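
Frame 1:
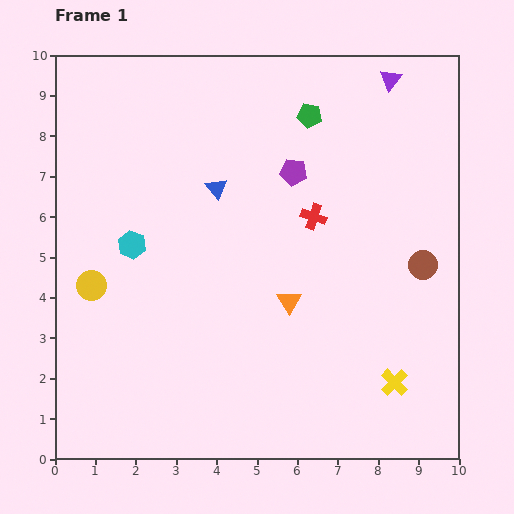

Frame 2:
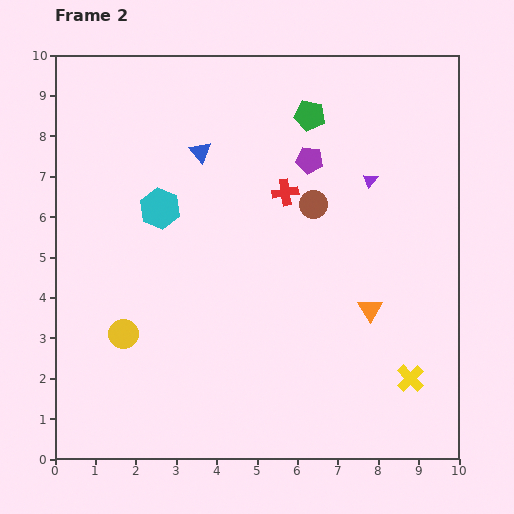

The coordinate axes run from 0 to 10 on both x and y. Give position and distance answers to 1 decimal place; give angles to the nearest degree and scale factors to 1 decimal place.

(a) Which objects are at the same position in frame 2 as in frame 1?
the green pentagon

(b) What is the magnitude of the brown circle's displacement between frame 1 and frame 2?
3.1

The brown circle moved from (9.1, 4.8) to (6.4, 6.3), a distance of √(2.7² + 1.5²) ≈ 3.1.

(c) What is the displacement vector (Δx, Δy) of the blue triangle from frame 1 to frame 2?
(-0.4, 0.9)

The blue triangle was at (4.0, 6.7) in frame 1 and (3.6, 7.6) in frame 2.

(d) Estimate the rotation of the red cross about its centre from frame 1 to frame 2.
27° counter-clockwise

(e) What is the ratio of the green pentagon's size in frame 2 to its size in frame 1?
1.3×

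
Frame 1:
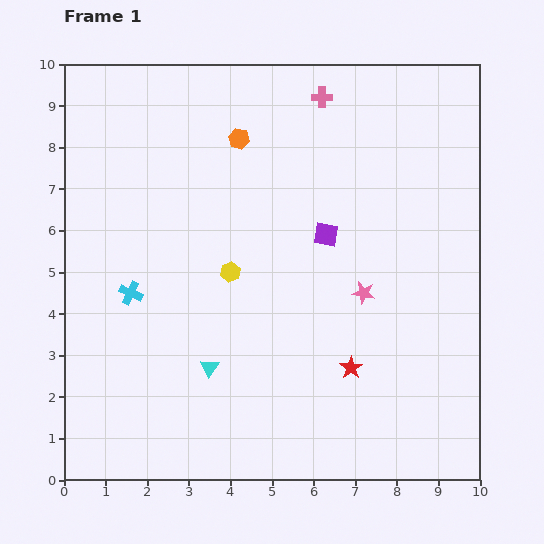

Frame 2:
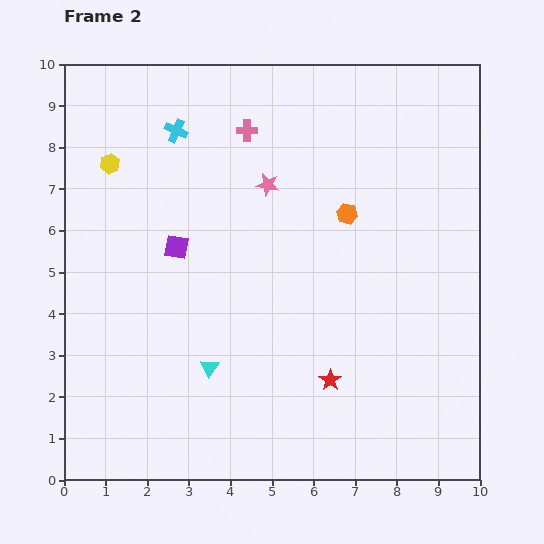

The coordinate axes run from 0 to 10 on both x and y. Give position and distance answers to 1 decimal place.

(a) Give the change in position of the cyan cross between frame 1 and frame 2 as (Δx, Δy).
(1.1, 3.9)

The cyan cross was at (1.6, 4.5) in frame 1 and (2.7, 8.4) in frame 2.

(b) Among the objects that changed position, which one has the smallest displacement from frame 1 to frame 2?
the red star

(moved 0.6)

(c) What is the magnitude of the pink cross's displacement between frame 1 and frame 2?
2.0

The pink cross moved from (6.2, 9.2) to (4.4, 8.4), a distance of √(1.8² + 0.8²) ≈ 2.0.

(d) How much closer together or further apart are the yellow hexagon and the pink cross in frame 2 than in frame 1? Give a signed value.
-1.3

Distance in frame 1: 4.7. Distance in frame 2: 3.4.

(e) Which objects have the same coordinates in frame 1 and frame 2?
the cyan triangle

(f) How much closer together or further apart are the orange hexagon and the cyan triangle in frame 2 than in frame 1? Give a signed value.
-0.5

Distance in frame 1: 5.5. Distance in frame 2: 5.0.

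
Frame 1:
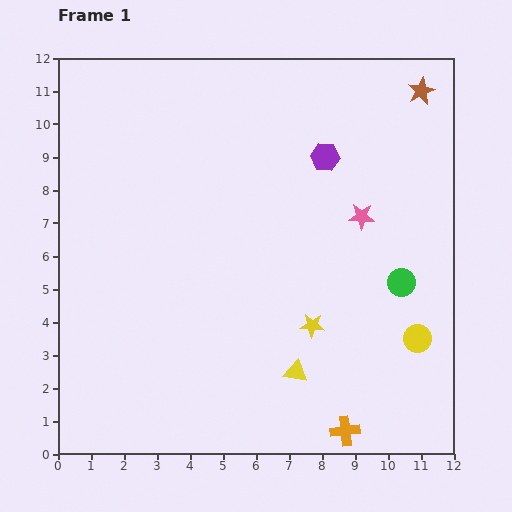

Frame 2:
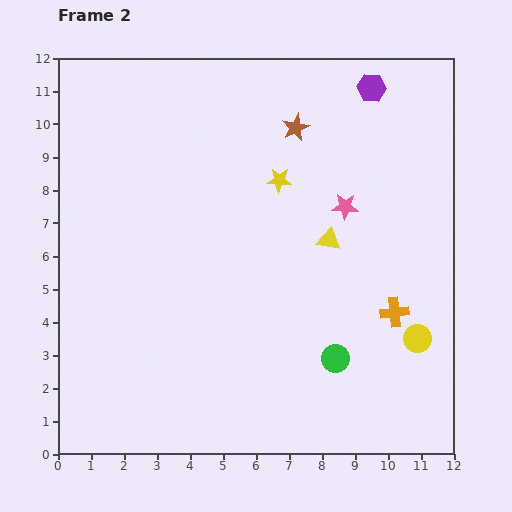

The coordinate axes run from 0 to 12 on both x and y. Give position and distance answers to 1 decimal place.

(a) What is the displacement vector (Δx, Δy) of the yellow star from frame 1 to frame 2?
(-1.0, 4.4)

The yellow star was at (7.7, 3.9) in frame 1 and (6.7, 8.3) in frame 2.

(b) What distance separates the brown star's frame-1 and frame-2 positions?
4.0

The brown star moved from (11.0, 11.0) to (7.2, 9.9), a distance of √(3.8² + 1.1²) ≈ 4.0.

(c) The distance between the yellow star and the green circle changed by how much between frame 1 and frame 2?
+2.7

Distance in frame 1: 3.0. Distance in frame 2: 5.7.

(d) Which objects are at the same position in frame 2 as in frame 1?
the yellow circle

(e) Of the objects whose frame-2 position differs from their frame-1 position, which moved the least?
the pink star

(moved 0.6)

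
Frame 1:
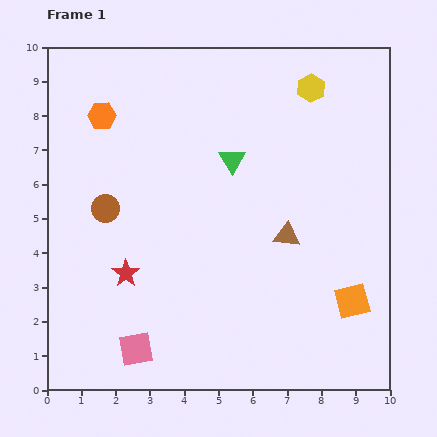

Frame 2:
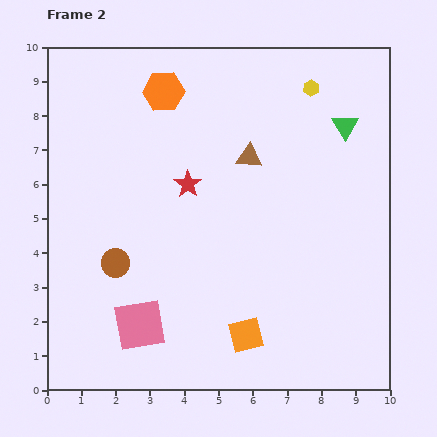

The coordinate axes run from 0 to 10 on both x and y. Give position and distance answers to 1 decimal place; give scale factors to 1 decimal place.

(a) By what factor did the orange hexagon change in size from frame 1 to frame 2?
1.5×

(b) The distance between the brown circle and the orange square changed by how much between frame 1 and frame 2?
-3.4

Distance in frame 1: 7.7. Distance in frame 2: 4.3.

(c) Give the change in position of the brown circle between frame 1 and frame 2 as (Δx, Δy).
(0.3, -1.6)

The brown circle was at (1.7, 5.3) in frame 1 and (2.0, 3.7) in frame 2.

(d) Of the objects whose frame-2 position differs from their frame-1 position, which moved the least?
the pink square

(moved 0.7)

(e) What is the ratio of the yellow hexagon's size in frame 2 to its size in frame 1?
0.6×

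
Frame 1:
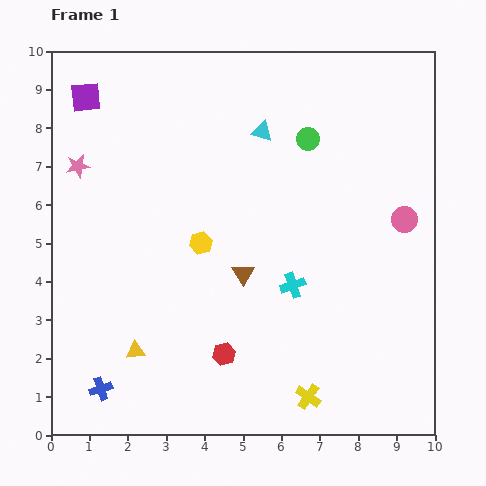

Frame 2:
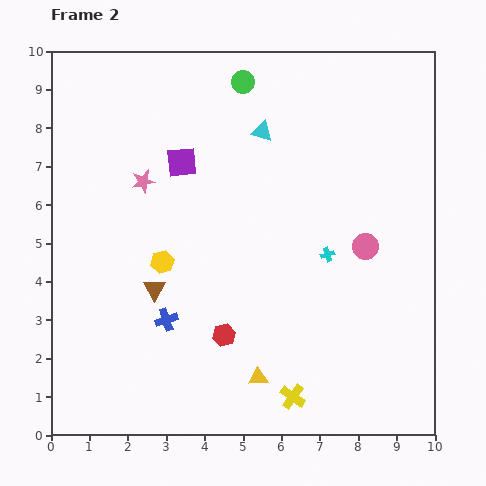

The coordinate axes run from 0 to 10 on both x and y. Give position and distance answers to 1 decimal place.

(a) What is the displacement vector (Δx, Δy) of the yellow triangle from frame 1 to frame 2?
(3.2, -0.7)

The yellow triangle was at (2.2, 2.2) in frame 1 and (5.4, 1.5) in frame 2.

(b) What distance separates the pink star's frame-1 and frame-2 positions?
1.7

The pink star moved from (0.7, 7.0) to (2.4, 6.6), a distance of √(1.7² + 0.4²) ≈ 1.7.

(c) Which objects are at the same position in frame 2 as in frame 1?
the cyan triangle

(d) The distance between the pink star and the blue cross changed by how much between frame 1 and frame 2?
-2.2

Distance in frame 1: 5.8. Distance in frame 2: 3.6.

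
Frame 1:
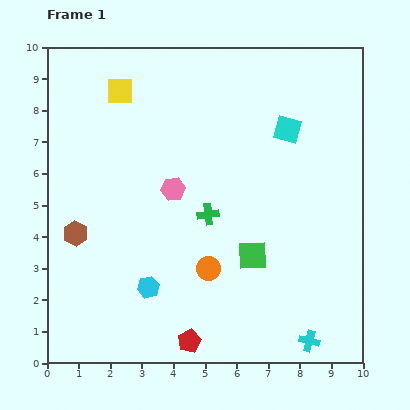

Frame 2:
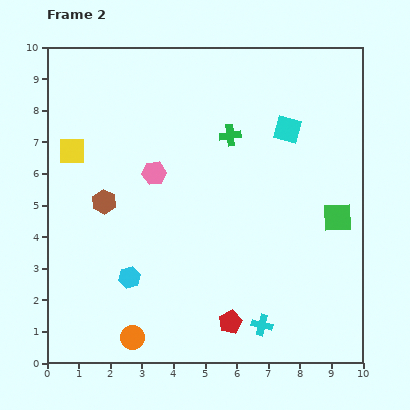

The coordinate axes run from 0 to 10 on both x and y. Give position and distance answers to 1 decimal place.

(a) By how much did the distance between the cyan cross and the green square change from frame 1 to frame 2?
+1.0

Distance in frame 1: 3.2. Distance in frame 2: 4.2.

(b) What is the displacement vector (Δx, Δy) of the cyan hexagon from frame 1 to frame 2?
(-0.6, 0.3)

The cyan hexagon was at (3.2, 2.4) in frame 1 and (2.6, 2.7) in frame 2.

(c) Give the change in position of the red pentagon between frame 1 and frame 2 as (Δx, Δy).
(1.3, 0.6)

The red pentagon was at (4.5, 0.7) in frame 1 and (5.8, 1.3) in frame 2.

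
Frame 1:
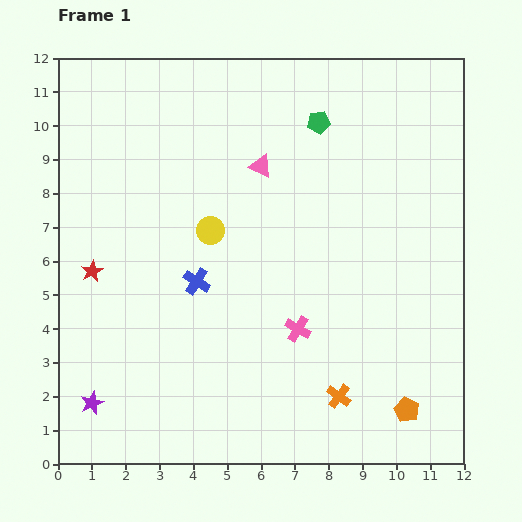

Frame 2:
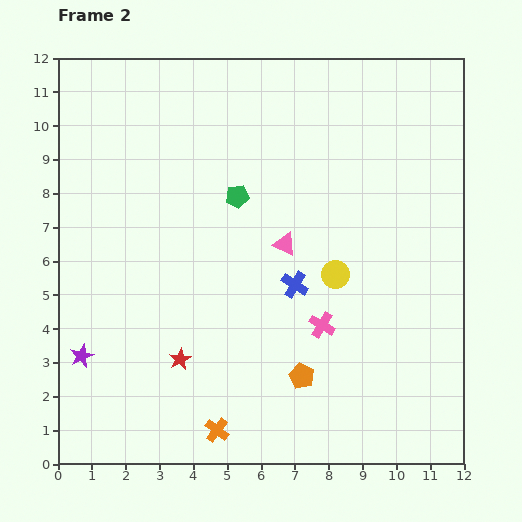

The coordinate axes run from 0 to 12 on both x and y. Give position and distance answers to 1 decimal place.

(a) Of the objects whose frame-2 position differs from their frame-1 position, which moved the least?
the pink cross

(moved 0.7)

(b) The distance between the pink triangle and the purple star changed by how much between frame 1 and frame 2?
-1.8

Distance in frame 1: 8.6. Distance in frame 2: 6.8.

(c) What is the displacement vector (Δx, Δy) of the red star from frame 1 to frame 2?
(2.6, -2.6)

The red star was at (1.0, 5.7) in frame 1 and (3.6, 3.1) in frame 2.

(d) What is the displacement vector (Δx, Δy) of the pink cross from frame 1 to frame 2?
(0.7, 0.1)

The pink cross was at (7.1, 4.0) in frame 1 and (7.8, 4.1) in frame 2.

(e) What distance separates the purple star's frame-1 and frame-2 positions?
1.4

The purple star moved from (1.0, 1.8) to (0.7, 3.2), a distance of √(0.3² + 1.4²) ≈ 1.4.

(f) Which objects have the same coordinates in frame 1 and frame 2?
none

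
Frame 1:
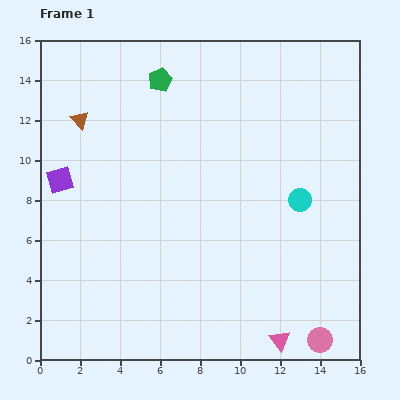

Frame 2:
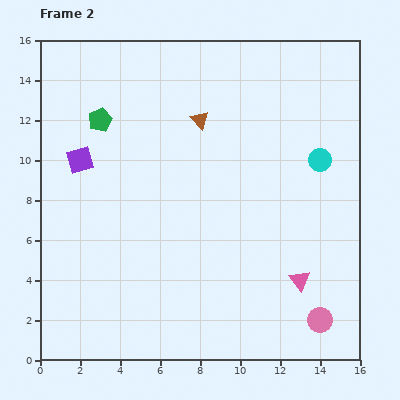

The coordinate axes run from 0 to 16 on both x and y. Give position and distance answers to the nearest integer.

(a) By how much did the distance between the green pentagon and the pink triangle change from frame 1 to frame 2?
-1

Distance in frame 1: 14. Distance in frame 2: 13.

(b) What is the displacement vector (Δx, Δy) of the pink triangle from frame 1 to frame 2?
(1, 3)

The pink triangle was at (12, 1) in frame 1 and (13, 4) in frame 2.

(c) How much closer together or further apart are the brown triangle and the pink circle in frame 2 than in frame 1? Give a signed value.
-4

Distance in frame 1: 16. Distance in frame 2: 12.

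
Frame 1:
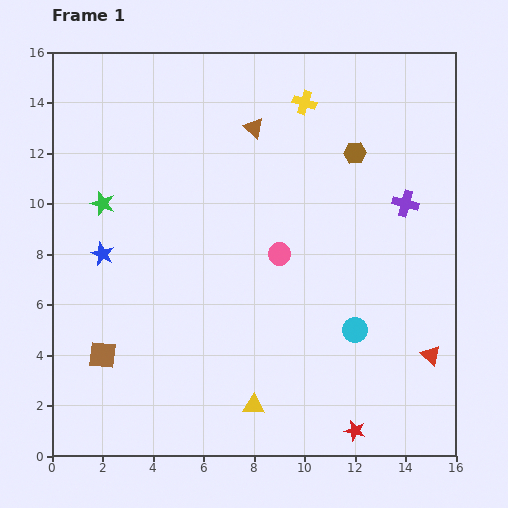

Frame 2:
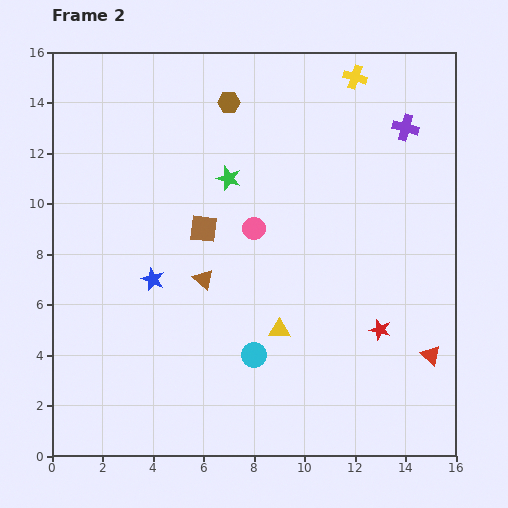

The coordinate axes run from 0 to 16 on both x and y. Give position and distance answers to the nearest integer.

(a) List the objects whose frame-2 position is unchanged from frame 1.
the red triangle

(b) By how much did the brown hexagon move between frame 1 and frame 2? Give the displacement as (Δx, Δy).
(-5, 2)

The brown hexagon was at (12, 12) in frame 1 and (7, 14) in frame 2.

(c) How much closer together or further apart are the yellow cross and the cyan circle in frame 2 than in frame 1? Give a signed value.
+3

Distance in frame 1: 9. Distance in frame 2: 12.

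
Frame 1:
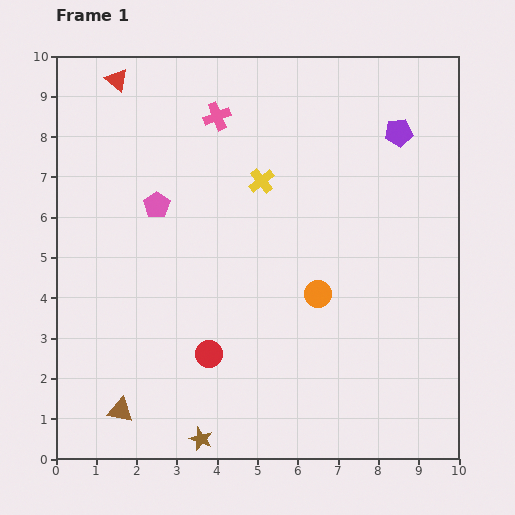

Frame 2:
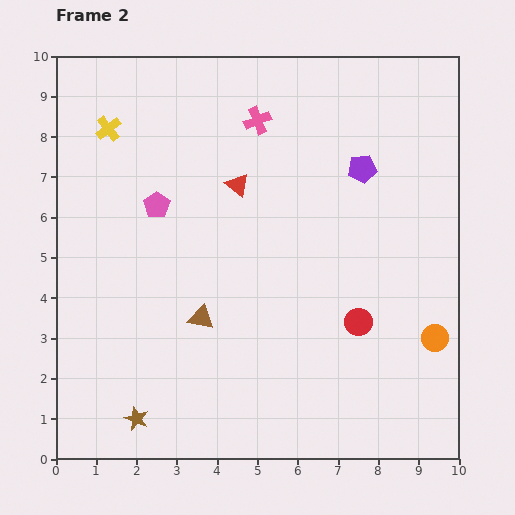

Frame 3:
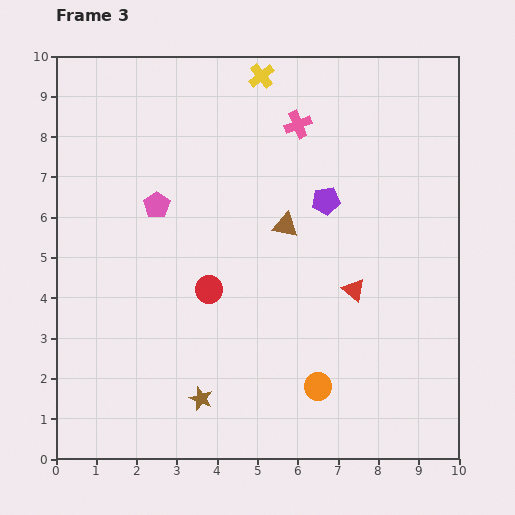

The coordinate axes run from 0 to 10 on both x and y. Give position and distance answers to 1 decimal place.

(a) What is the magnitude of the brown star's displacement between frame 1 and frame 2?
1.7

The brown star moved from (3.6, 0.5) to (2.0, 1.0), a distance of √(1.6² + 0.5²) ≈ 1.7.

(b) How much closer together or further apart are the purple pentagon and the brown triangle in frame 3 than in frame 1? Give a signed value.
-8.6

Distance in frame 1: 9.8. Distance in frame 3: 1.2.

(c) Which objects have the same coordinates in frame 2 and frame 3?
the pink pentagon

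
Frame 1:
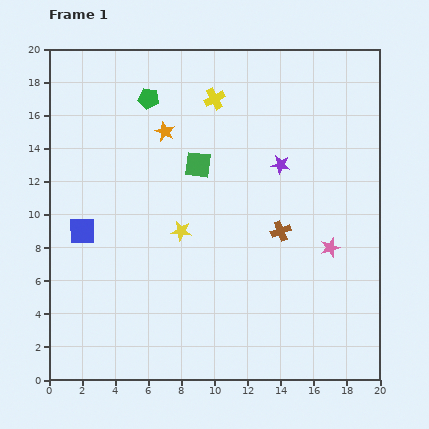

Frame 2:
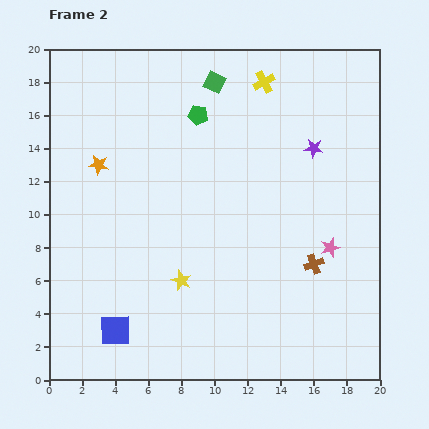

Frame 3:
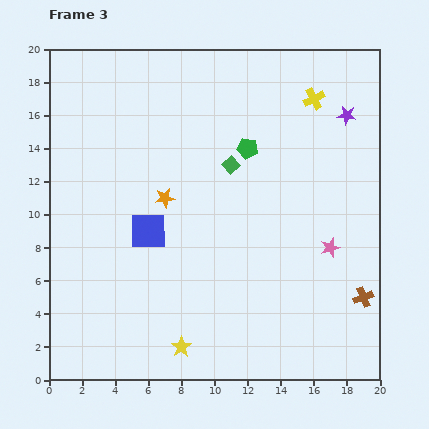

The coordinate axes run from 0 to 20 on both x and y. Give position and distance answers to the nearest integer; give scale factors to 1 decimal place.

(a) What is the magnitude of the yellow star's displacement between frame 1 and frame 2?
3

The yellow star moved from (8, 9) to (8, 6), a distance of √(0² + 3²) ≈ 3.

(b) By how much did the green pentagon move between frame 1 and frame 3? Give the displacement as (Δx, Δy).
(6, -3)

The green pentagon was at (6, 17) in frame 1 and (12, 14) in frame 3.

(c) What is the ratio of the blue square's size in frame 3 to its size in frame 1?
1.4×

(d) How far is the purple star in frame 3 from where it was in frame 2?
3

The purple star moved from (16, 14) to (18, 16), a distance of √(2² + 2²) ≈ 3.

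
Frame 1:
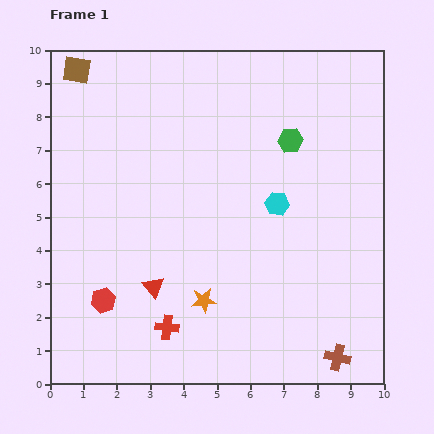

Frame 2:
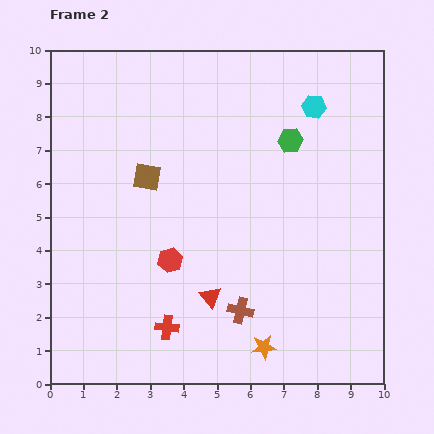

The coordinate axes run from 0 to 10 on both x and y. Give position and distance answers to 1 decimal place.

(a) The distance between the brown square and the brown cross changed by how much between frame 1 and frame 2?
-6.7

Distance in frame 1: 11.6. Distance in frame 2: 4.9.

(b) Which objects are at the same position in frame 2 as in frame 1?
the green hexagon, the red cross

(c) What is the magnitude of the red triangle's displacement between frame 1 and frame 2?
1.7

The red triangle moved from (3.1, 2.9) to (4.8, 2.6), a distance of √(1.7² + 0.3²) ≈ 1.7.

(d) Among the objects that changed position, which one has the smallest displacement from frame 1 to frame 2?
the red triangle

(moved 1.7)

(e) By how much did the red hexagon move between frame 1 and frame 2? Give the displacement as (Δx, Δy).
(2.0, 1.2)

The red hexagon was at (1.6, 2.5) in frame 1 and (3.6, 3.7) in frame 2.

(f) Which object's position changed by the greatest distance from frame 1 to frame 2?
the brown square

(moved 3.8; next 3.2)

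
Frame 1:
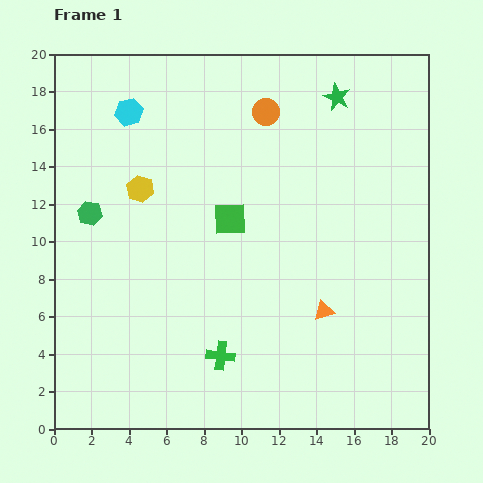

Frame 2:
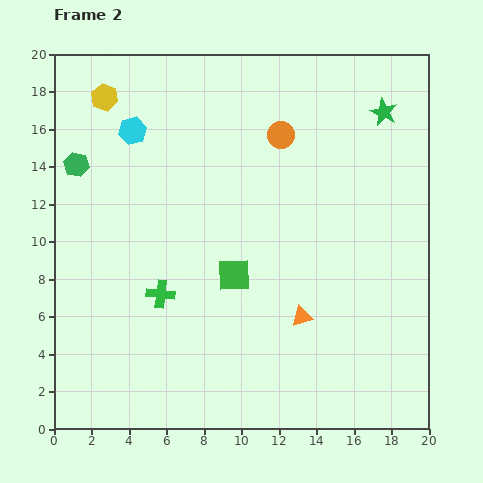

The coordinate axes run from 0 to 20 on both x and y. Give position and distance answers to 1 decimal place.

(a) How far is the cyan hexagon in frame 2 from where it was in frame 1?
1.0

The cyan hexagon moved from (4.0, 16.9) to (4.2, 15.9), a distance of √(0.2² + 1.0²) ≈ 1.0.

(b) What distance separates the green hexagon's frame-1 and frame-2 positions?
2.7

The green hexagon moved from (1.9, 11.5) to (1.2, 14.1), a distance of √(0.7² + 2.6²) ≈ 2.7.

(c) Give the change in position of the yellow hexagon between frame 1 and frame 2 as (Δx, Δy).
(-1.9, 4.9)

The yellow hexagon was at (4.6, 12.8) in frame 1 and (2.7, 17.7) in frame 2.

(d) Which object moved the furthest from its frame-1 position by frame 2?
the yellow hexagon

(moved 5.3; next 4.6)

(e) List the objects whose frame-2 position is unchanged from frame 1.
none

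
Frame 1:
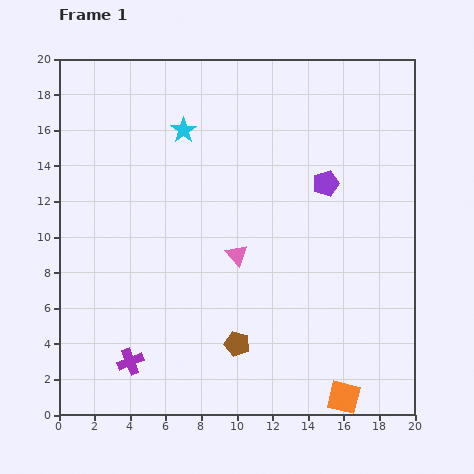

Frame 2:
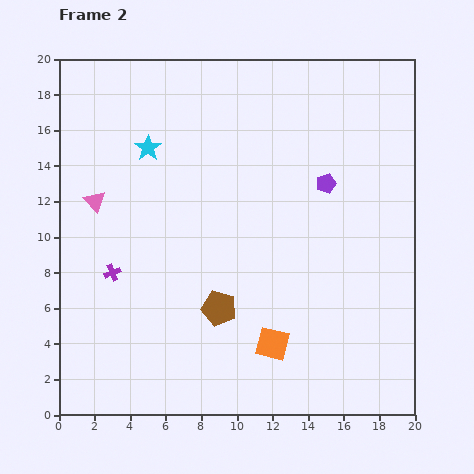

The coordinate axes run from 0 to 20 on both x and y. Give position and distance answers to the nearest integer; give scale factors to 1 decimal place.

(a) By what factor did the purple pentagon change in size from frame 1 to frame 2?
0.8×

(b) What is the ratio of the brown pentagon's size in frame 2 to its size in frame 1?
1.4×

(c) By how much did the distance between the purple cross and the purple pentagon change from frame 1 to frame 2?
-2

Distance in frame 1: 15. Distance in frame 2: 13.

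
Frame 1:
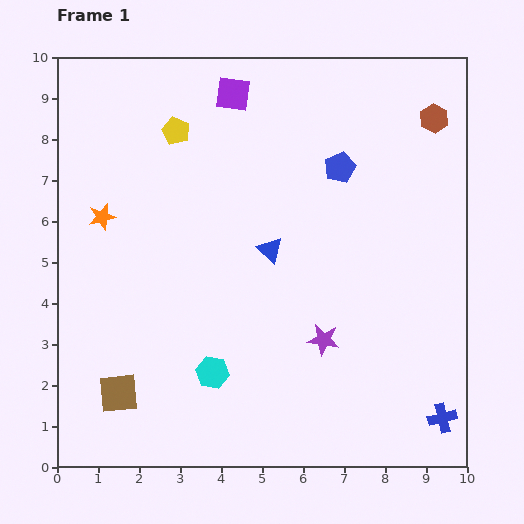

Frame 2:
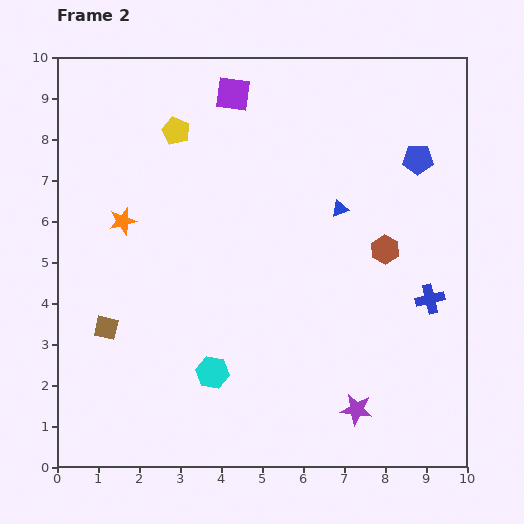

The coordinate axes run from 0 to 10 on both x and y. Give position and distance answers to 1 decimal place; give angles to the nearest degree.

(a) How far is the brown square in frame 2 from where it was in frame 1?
1.6

The brown square moved from (1.5, 1.8) to (1.2, 3.4), a distance of √(0.3² + 1.6²) ≈ 1.6.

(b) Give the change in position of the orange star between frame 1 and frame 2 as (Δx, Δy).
(0.5, -0.1)

The orange star was at (1.1, 6.1) in frame 1 and (1.6, 6.0) in frame 2.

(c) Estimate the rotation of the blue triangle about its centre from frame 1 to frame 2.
54° clockwise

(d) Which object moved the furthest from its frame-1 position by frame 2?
the brown hexagon

(moved 3.4; next 2.9)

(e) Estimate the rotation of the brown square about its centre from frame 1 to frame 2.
19° clockwise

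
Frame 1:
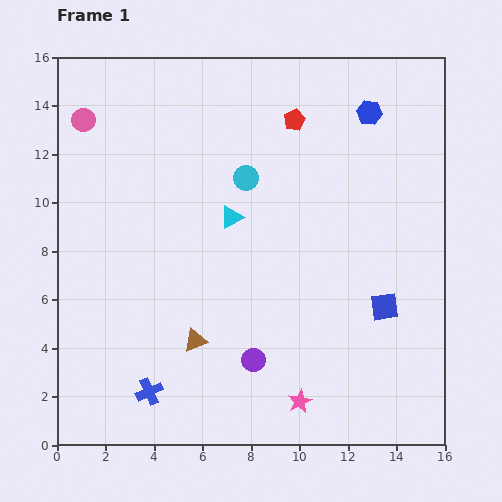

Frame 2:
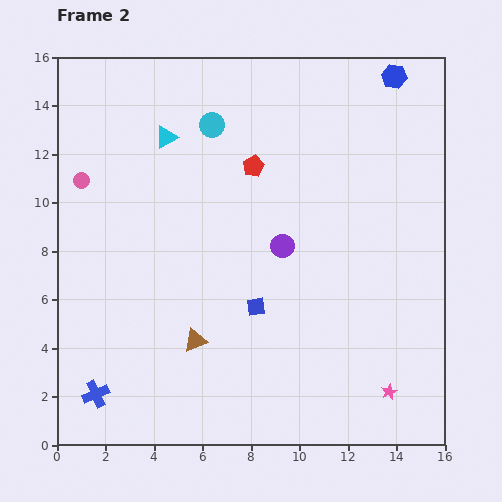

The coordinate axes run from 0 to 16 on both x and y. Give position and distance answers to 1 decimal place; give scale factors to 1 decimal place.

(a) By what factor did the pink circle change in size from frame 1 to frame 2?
0.7×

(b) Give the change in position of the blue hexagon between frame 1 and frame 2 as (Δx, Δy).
(1.0, 1.5)

The blue hexagon was at (12.9, 13.7) in frame 1 and (13.9, 15.2) in frame 2.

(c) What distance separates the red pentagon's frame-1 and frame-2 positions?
2.5

The red pentagon moved from (9.8, 13.4) to (8.1, 11.5), a distance of √(1.7² + 1.9²) ≈ 2.5.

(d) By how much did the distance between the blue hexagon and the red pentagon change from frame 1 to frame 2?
+3.8

Distance in frame 1: 3.1. Distance in frame 2: 6.9.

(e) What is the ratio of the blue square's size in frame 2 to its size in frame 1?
0.7×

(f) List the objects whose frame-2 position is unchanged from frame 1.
the brown triangle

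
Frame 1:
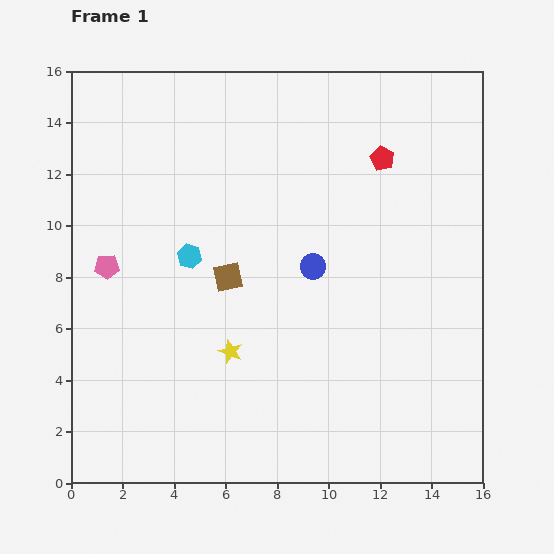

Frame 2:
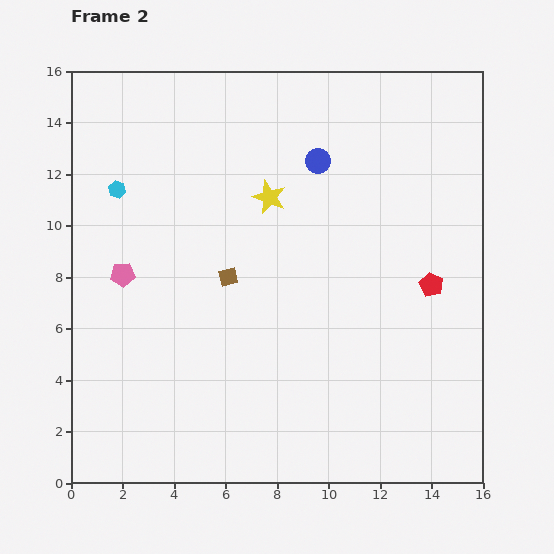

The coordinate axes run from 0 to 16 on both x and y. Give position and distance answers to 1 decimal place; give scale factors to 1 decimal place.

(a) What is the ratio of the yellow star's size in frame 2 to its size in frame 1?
1.4×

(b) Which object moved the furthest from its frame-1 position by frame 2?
the yellow star

(moved 6.2; next 5.3)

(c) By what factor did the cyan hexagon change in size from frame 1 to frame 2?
0.7×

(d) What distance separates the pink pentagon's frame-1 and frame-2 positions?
0.7

The pink pentagon moved from (1.4, 8.4) to (2.0, 8.1), a distance of √(0.6² + 0.3²) ≈ 0.7.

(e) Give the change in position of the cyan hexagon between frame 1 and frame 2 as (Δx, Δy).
(-2.8, 2.6)

The cyan hexagon was at (4.6, 8.8) in frame 1 and (1.8, 11.4) in frame 2.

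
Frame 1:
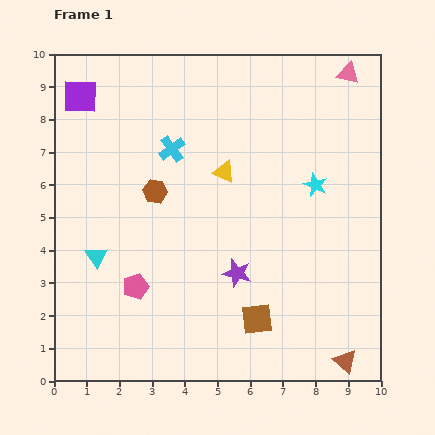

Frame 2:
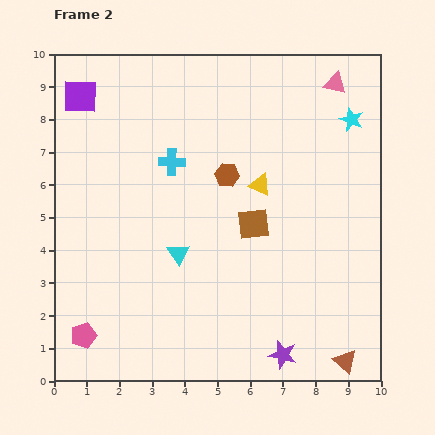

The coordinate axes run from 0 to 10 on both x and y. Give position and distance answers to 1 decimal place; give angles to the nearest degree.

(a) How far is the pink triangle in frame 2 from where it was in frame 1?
0.5

The pink triangle moved from (9.0, 9.4) to (8.6, 9.1), a distance of √(0.4² + 0.3²) ≈ 0.5.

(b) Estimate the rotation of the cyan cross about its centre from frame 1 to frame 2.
37° clockwise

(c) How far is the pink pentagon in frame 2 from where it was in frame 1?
2.2

The pink pentagon moved from (2.5, 2.9) to (0.9, 1.4), a distance of √(1.6² + 1.5²) ≈ 2.2.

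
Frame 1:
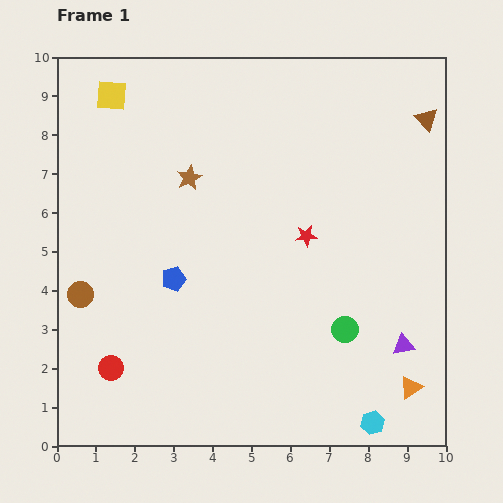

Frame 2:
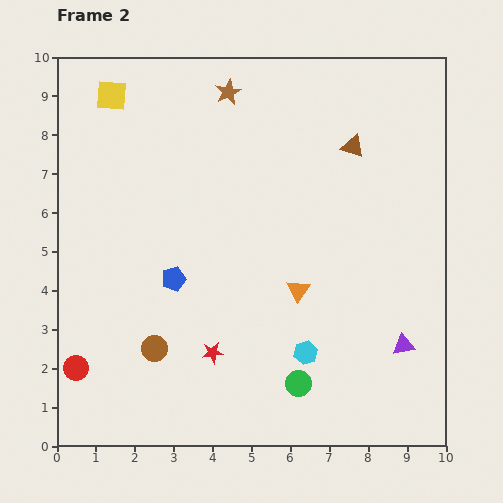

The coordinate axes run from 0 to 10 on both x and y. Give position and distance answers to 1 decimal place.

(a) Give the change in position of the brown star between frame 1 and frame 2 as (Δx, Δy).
(1.0, 2.2)

The brown star was at (3.4, 6.9) in frame 1 and (4.4, 9.1) in frame 2.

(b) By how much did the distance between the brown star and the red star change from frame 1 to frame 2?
+3.3

Distance in frame 1: 3.4. Distance in frame 2: 6.7.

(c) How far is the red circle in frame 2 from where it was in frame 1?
0.9

The red circle moved from (1.4, 2.0) to (0.5, 2.0), a distance of √(0.9² + 0.0²) ≈ 0.9.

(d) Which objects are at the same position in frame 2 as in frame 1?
the blue pentagon, the purple triangle, the yellow square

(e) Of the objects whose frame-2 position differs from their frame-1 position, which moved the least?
the red circle

(moved 0.9)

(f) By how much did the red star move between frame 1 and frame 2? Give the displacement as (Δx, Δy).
(-2.4, -3.0)

The red star was at (6.4, 5.4) in frame 1 and (4.0, 2.4) in frame 2.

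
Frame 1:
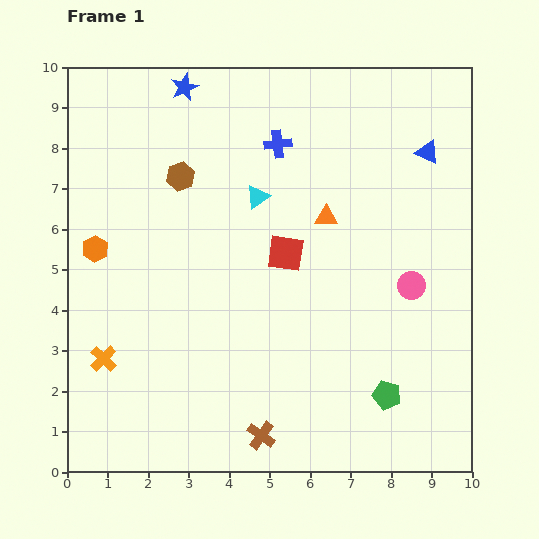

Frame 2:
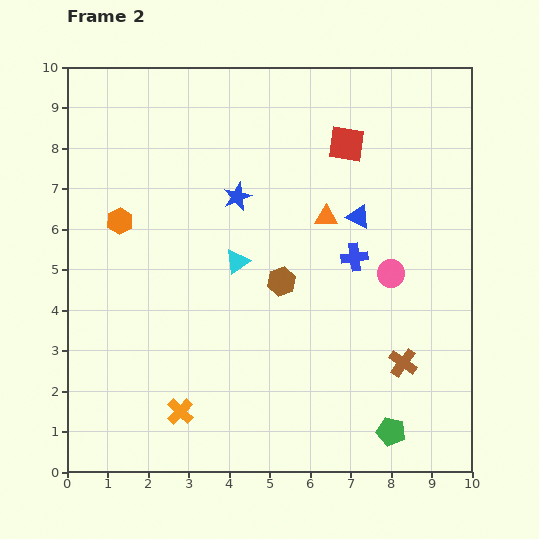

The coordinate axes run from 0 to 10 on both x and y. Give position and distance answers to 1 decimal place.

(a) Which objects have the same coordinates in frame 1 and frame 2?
the orange triangle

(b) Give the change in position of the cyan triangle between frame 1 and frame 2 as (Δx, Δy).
(-0.5, -1.6)

The cyan triangle was at (4.7, 6.8) in frame 1 and (4.2, 5.2) in frame 2.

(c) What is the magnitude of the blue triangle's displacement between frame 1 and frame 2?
2.3

The blue triangle moved from (8.9, 7.9) to (7.2, 6.3), a distance of √(1.7² + 1.6²) ≈ 2.3.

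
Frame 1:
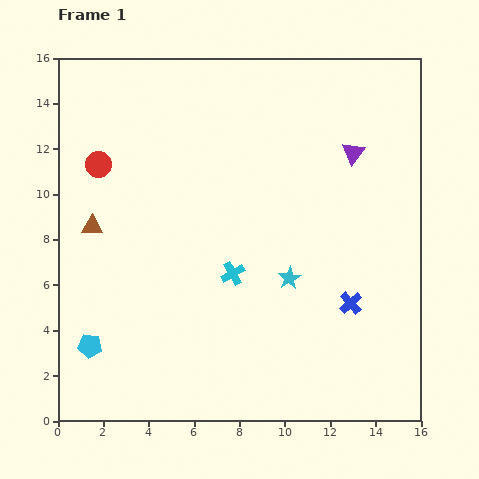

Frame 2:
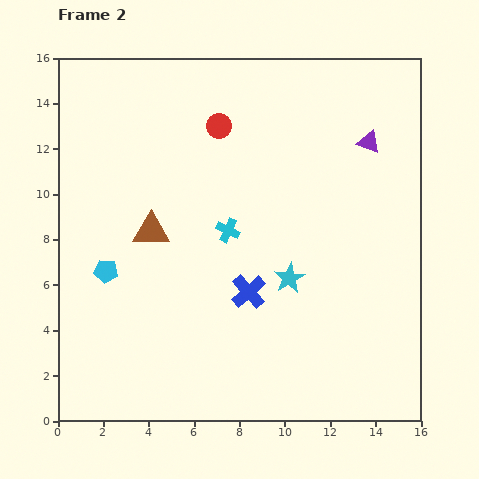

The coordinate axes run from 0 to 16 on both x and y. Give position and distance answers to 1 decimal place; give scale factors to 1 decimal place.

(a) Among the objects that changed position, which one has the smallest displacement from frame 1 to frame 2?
the purple triangle

(moved 0.9)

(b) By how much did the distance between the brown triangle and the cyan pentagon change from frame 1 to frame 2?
-2.6

Distance in frame 1: 5.3. Distance in frame 2: 2.7.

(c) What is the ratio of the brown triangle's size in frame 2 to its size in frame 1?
1.7×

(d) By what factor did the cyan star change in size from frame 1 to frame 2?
1.4×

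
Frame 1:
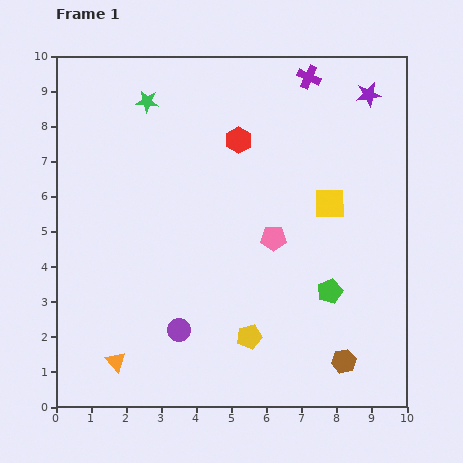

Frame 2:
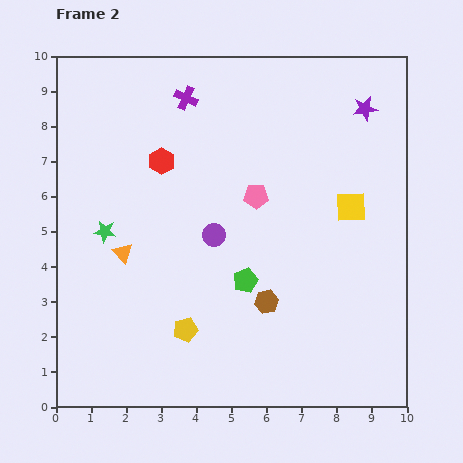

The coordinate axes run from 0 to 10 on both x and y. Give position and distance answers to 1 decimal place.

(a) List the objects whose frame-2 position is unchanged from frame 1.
none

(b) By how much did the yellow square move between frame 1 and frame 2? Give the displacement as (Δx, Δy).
(0.6, -0.1)

The yellow square was at (7.8, 5.8) in frame 1 and (8.4, 5.7) in frame 2.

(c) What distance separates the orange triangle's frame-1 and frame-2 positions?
3.1

The orange triangle moved from (1.7, 1.3) to (1.9, 4.4), a distance of √(0.2² + 3.1²) ≈ 3.1.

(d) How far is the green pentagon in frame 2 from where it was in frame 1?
2.4

The green pentagon moved from (7.8, 3.3) to (5.4, 3.6), a distance of √(2.4² + 0.3²) ≈ 2.4.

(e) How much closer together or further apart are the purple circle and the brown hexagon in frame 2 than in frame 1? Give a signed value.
-2.4

Distance in frame 1: 4.8. Distance in frame 2: 2.4.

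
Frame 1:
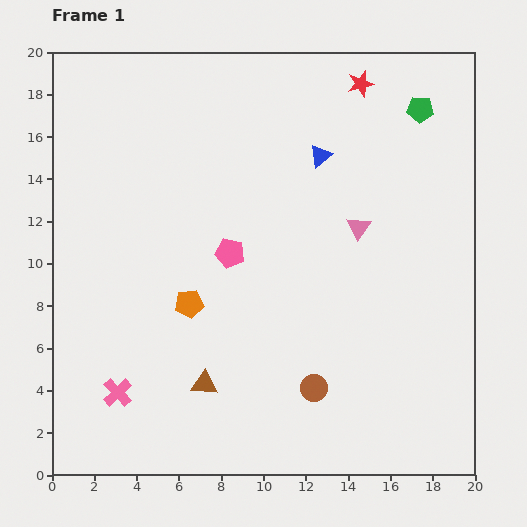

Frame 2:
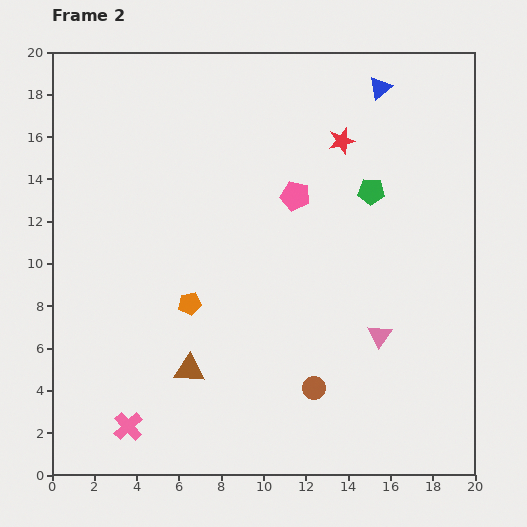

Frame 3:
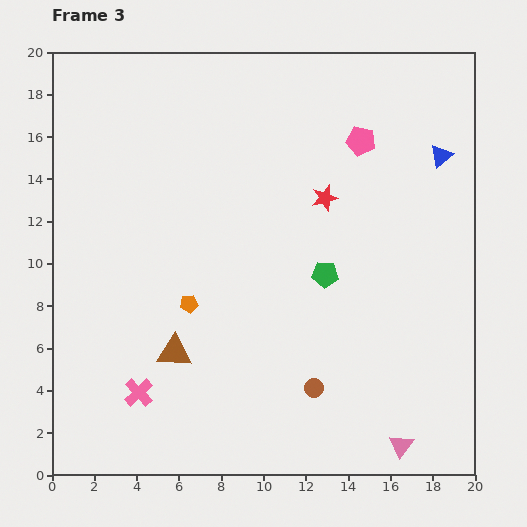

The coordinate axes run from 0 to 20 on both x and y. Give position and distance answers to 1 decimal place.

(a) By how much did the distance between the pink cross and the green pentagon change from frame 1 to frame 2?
-3.6

Distance in frame 1: 19.6. Distance in frame 2: 16.0.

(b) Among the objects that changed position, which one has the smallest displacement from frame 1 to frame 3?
the pink cross

(moved 1.0)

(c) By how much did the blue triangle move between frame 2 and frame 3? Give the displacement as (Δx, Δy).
(2.9, -3.2)

The blue triangle was at (15.5, 18.3) in frame 2 and (18.4, 15.1) in frame 3.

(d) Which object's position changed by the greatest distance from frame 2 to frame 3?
the pink triangle

(moved 5.3; next 4.5)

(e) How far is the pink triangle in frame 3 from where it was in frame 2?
5.3

The pink triangle moved from (15.5, 6.6) to (16.5, 1.4), a distance of √(1.0² + 5.2²) ≈ 5.3.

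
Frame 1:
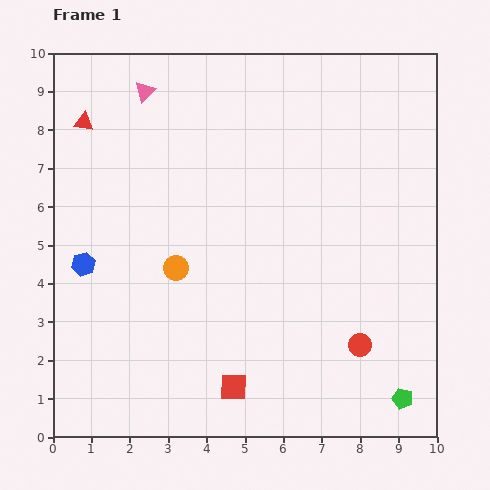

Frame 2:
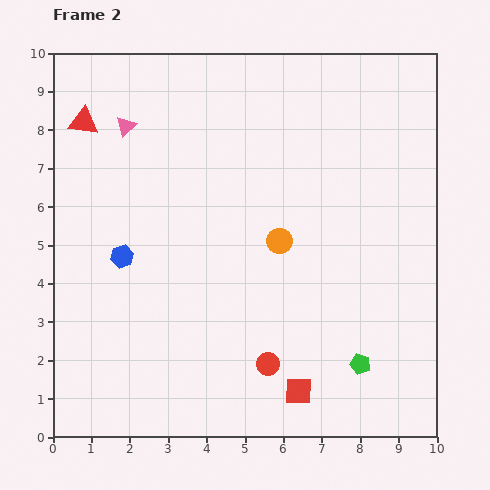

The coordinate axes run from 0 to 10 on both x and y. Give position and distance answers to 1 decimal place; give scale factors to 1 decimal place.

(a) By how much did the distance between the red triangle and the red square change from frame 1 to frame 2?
+1.1

Distance in frame 1: 7.9. Distance in frame 2: 9.0.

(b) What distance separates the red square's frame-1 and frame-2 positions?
1.7

The red square moved from (4.7, 1.3) to (6.4, 1.2), a distance of √(1.7² + 0.1²) ≈ 1.7.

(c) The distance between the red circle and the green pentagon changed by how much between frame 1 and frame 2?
+0.6

Distance in frame 1: 1.8. Distance in frame 2: 2.4.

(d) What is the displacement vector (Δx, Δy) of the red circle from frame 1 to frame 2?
(-2.4, -0.5)

The red circle was at (8.0, 2.4) in frame 1 and (5.6, 1.9) in frame 2.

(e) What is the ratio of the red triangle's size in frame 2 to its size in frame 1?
1.5×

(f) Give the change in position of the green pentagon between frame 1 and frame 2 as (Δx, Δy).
(-1.1, 0.9)

The green pentagon was at (9.1, 1.0) in frame 1 and (8.0, 1.9) in frame 2.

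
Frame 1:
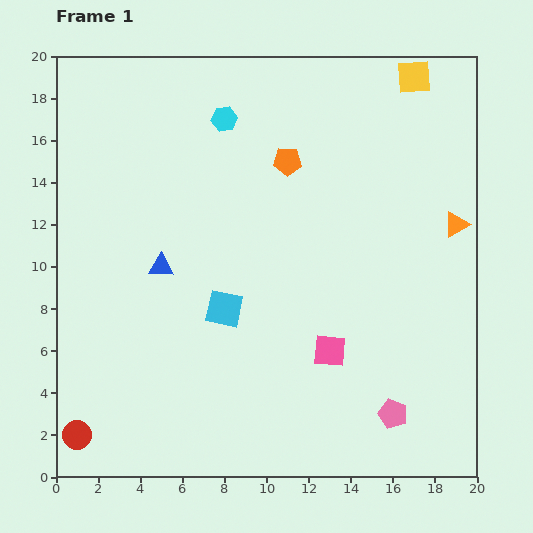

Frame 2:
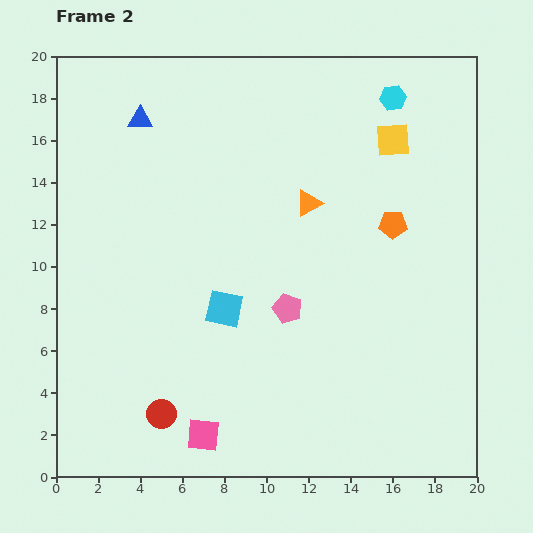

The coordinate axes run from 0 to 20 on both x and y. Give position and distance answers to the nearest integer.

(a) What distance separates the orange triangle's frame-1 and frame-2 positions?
7

The orange triangle moved from (19, 12) to (12, 13), a distance of √(7² + 1²) ≈ 7.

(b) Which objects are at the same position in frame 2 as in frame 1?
the cyan square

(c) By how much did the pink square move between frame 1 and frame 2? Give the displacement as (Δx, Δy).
(-6, -4)

The pink square was at (13, 6) in frame 1 and (7, 2) in frame 2.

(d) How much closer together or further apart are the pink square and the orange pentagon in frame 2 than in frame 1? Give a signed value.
+4

Distance in frame 1: 9. Distance in frame 2: 13.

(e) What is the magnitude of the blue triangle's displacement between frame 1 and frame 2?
7

The blue triangle moved from (5, 10) to (4, 17), a distance of √(1² + 7²) ≈ 7.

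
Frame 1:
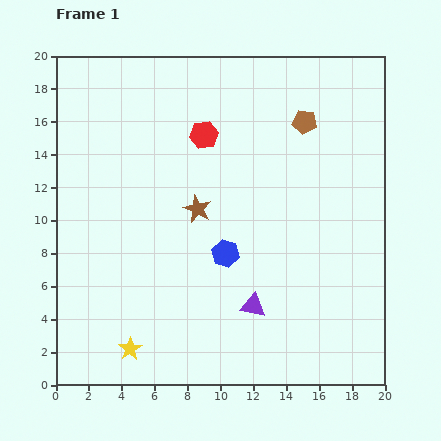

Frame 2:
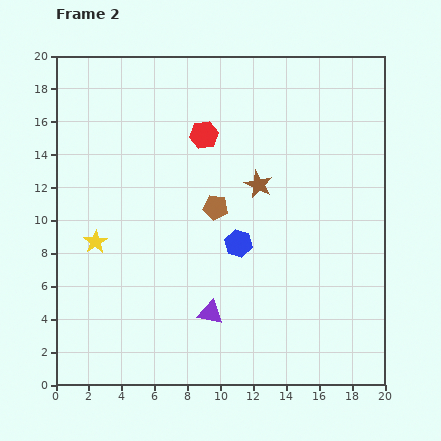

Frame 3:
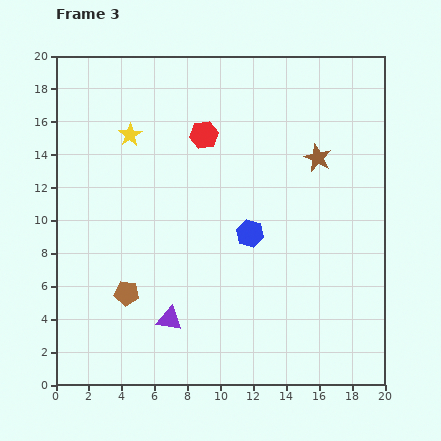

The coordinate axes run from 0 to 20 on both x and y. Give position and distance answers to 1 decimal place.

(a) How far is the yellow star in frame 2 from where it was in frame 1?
6.8

The yellow star moved from (4.5, 2.2) to (2.4, 8.7), a distance of √(2.1² + 6.5²) ≈ 6.8.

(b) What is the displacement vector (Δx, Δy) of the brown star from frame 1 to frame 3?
(7.3, 3.1)

The brown star was at (8.6, 10.7) in frame 1 and (15.9, 13.8) in frame 3.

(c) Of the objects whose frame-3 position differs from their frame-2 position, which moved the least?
the blue hexagon

(moved 0.9)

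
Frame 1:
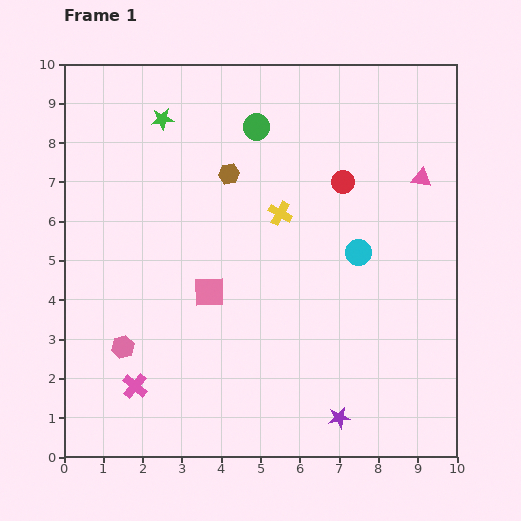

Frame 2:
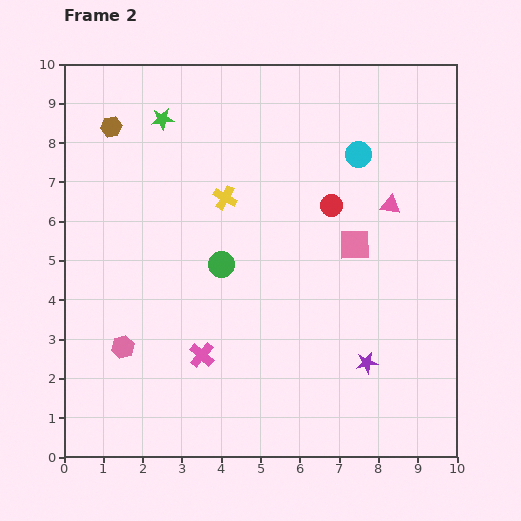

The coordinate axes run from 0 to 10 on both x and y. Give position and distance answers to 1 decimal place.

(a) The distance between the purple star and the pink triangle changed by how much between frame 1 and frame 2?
-2.5

Distance in frame 1: 6.5. Distance in frame 2: 4.0.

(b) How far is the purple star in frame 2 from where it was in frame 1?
1.6

The purple star moved from (7.0, 1.0) to (7.7, 2.4), a distance of √(0.7² + 1.4²) ≈ 1.6.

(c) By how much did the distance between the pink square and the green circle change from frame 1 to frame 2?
-1.0

Distance in frame 1: 4.4. Distance in frame 2: 3.4.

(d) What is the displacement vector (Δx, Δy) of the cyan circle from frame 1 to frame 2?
(0.0, 2.5)

The cyan circle was at (7.5, 5.2) in frame 1 and (7.5, 7.7) in frame 2.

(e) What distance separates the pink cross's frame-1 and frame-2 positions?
1.9

The pink cross moved from (1.8, 1.8) to (3.5, 2.6), a distance of √(1.7² + 0.8²) ≈ 1.9.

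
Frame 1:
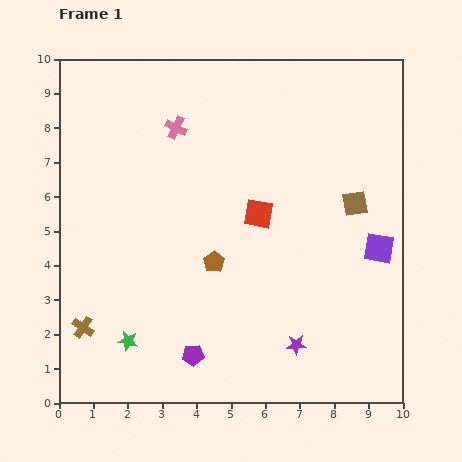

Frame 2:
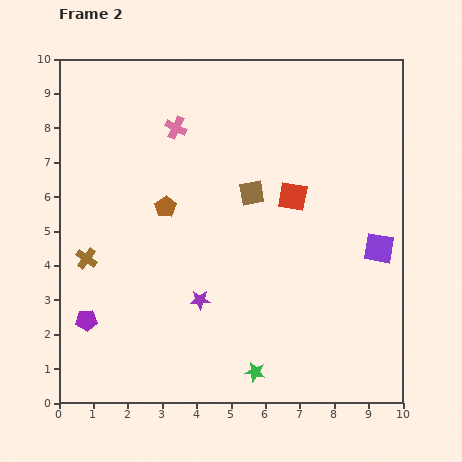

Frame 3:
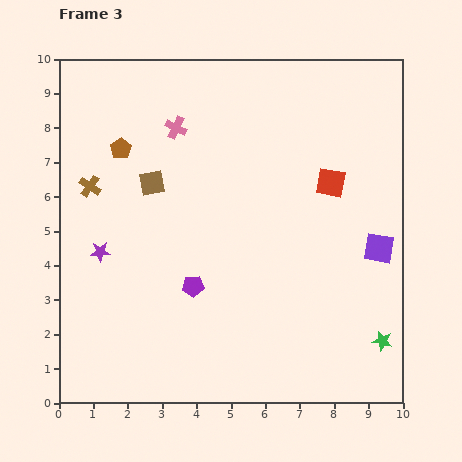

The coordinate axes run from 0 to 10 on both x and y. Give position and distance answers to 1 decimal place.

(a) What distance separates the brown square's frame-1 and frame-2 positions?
3.0

The brown square moved from (8.6, 5.8) to (5.6, 6.1), a distance of √(3.0² + 0.3²) ≈ 3.0.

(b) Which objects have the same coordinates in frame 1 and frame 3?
the pink cross, the purple square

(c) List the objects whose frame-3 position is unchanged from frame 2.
the pink cross, the purple square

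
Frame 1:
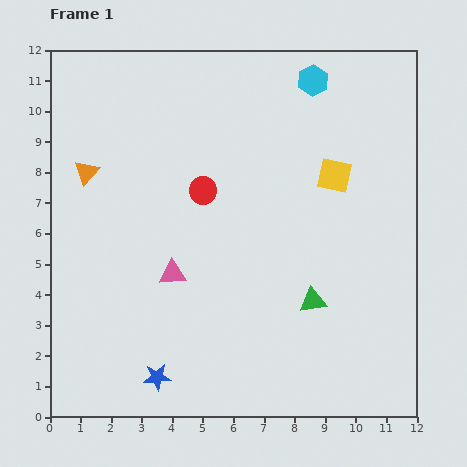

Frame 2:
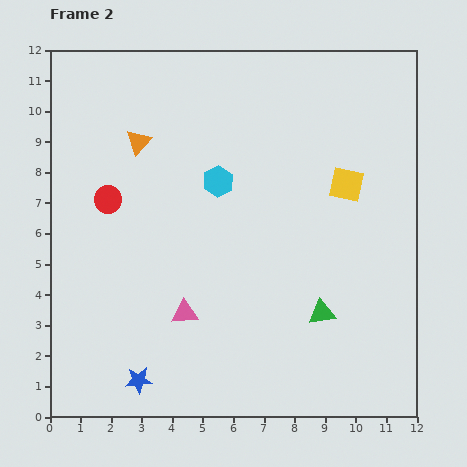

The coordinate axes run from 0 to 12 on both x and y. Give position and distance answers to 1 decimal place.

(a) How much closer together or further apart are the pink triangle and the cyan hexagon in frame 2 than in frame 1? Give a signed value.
-3.4

Distance in frame 1: 7.8. Distance in frame 2: 4.4.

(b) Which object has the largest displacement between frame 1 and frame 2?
the cyan hexagon

(moved 4.5; next 3.1)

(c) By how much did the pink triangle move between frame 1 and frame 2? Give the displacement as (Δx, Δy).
(0.4, -1.3)

The pink triangle was at (4.0, 4.7) in frame 1 and (4.4, 3.4) in frame 2.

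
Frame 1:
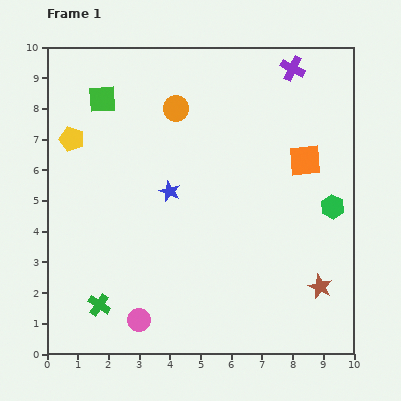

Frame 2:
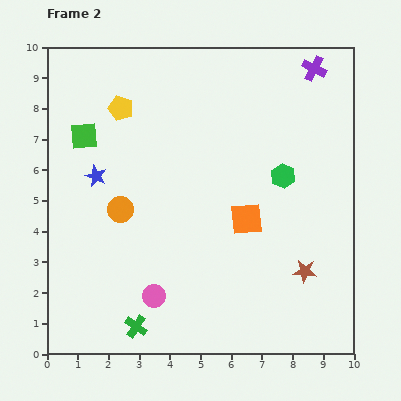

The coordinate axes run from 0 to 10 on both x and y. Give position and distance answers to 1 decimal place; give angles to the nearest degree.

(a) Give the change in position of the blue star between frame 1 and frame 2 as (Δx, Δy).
(-2.4, 0.5)

The blue star was at (4.0, 5.3) in frame 1 and (1.6, 5.8) in frame 2.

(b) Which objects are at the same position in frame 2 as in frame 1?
none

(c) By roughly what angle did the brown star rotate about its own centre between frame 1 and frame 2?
19° counter-clockwise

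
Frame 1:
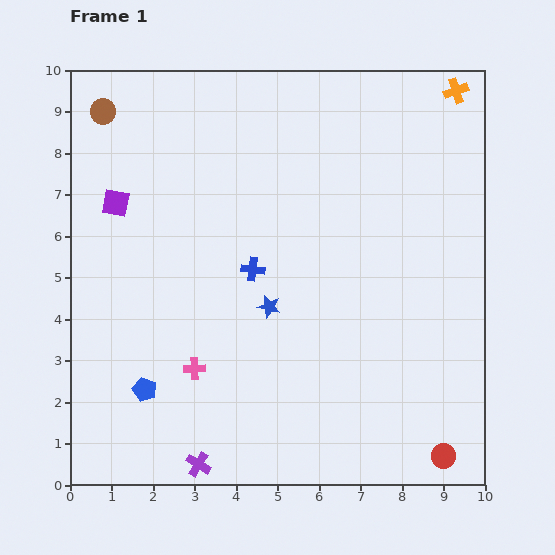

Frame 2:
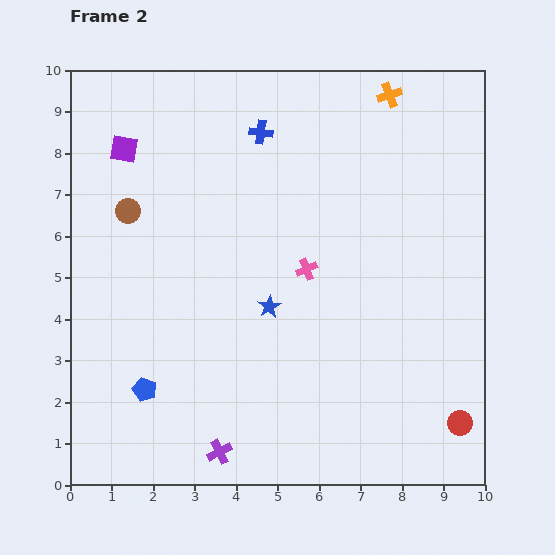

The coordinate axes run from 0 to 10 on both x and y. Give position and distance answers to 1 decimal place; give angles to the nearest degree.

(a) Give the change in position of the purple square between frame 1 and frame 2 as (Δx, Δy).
(0.2, 1.3)

The purple square was at (1.1, 6.8) in frame 1 and (1.3, 8.1) in frame 2.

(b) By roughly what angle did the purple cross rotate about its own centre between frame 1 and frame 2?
32° clockwise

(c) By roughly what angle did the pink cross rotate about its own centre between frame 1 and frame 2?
21° counter-clockwise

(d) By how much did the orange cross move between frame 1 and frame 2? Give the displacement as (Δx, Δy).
(-1.6, -0.1)

The orange cross was at (9.3, 9.5) in frame 1 and (7.7, 9.4) in frame 2.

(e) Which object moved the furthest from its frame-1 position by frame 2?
the pink cross

(moved 3.6; next 3.3)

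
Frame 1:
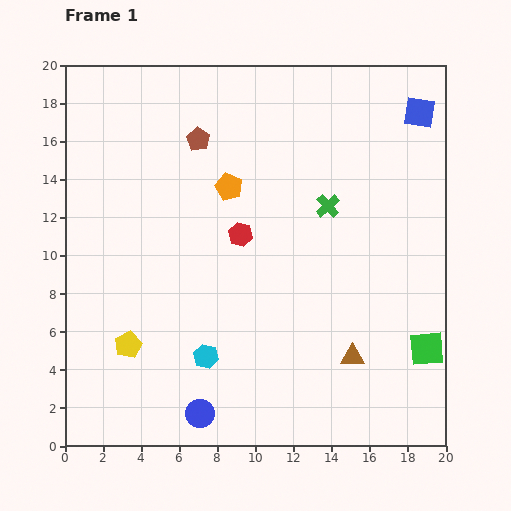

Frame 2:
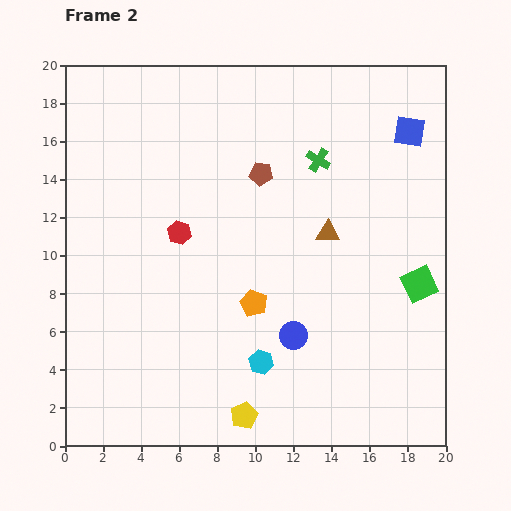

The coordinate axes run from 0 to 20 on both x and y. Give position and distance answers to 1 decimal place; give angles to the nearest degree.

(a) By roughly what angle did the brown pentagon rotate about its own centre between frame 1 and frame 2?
24° counter-clockwise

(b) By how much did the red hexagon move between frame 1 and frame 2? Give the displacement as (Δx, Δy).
(-3.2, 0.1)

The red hexagon was at (9.2, 11.1) in frame 1 and (6.0, 11.2) in frame 2.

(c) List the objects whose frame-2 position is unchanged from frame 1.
none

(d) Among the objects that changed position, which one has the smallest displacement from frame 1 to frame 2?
the blue square

(moved 1.1)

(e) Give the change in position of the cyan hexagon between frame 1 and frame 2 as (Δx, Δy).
(2.9, -0.3)

The cyan hexagon was at (7.4, 4.7) in frame 1 and (10.3, 4.4) in frame 2.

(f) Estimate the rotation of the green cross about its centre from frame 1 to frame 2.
17° counter-clockwise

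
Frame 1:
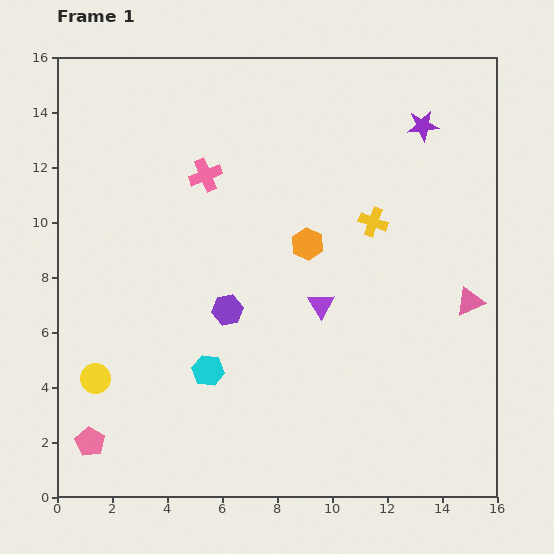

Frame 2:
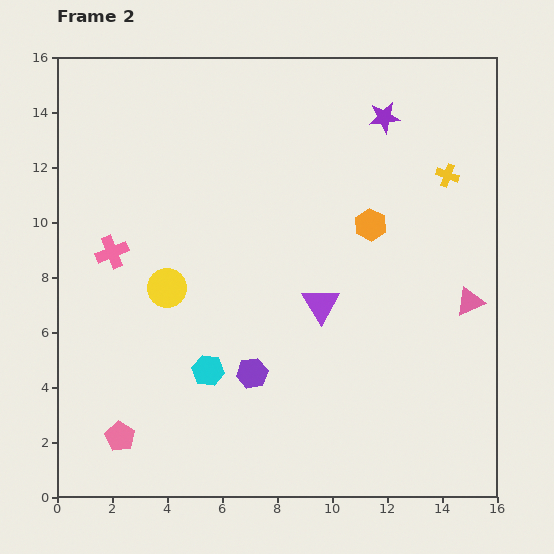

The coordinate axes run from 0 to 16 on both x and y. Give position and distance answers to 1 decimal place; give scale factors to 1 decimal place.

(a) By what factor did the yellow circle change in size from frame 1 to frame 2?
1.3×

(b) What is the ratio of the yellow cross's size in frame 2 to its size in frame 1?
0.8×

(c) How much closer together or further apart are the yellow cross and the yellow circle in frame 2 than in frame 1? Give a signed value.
-0.6

Distance in frame 1: 11.6. Distance in frame 2: 11.0.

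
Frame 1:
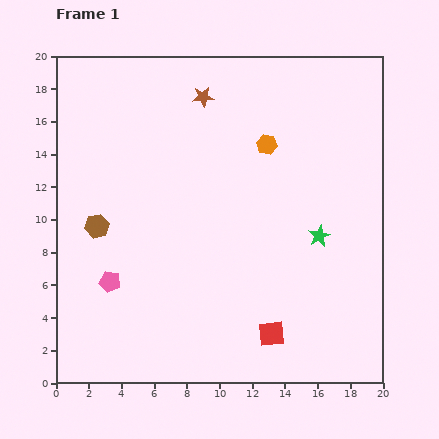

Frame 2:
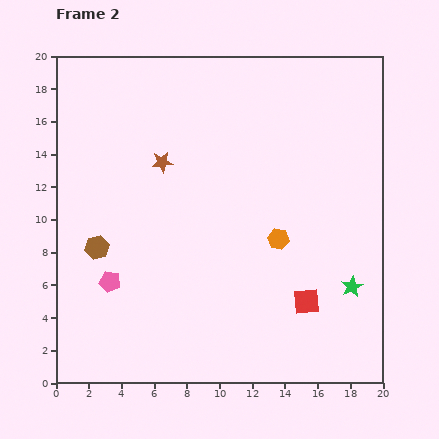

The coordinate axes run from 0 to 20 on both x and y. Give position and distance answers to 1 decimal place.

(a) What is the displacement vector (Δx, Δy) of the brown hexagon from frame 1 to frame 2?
(0.0, -1.3)

The brown hexagon was at (2.5, 9.6) in frame 1 and (2.5, 8.3) in frame 2.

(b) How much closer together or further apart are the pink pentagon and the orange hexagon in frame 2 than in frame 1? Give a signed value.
-2.2

Distance in frame 1: 12.8. Distance in frame 2: 10.6.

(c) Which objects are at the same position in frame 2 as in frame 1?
the pink pentagon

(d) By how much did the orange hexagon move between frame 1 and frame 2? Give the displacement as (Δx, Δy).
(0.7, -5.8)

The orange hexagon was at (12.9, 14.6) in frame 1 and (13.6, 8.8) in frame 2.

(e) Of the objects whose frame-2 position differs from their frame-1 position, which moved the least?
the brown hexagon

(moved 1.3)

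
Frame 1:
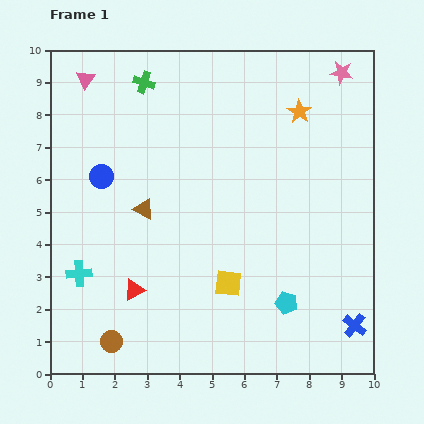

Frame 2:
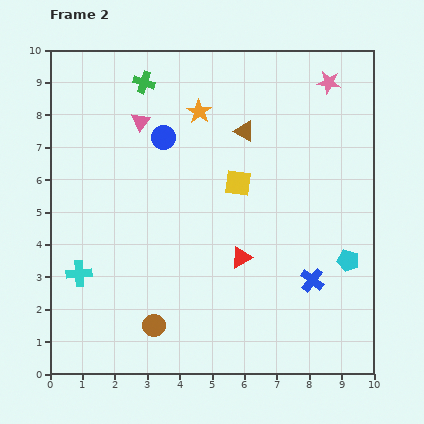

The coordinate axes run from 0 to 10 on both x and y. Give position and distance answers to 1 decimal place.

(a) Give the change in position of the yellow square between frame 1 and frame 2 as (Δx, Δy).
(0.3, 3.1)

The yellow square was at (5.5, 2.8) in frame 1 and (5.8, 5.9) in frame 2.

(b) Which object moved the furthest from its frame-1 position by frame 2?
the brown triangle

(moved 3.9; next 3.4)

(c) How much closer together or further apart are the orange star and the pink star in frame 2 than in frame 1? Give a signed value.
+2.3

Distance in frame 1: 1.8. Distance in frame 2: 4.1.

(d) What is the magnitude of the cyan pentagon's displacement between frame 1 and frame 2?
2.3

The cyan pentagon moved from (7.3, 2.2) to (9.2, 3.5), a distance of √(1.9² + 1.3²) ≈ 2.3.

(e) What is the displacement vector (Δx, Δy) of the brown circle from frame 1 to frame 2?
(1.3, 0.5)

The brown circle was at (1.9, 1.0) in frame 1 and (3.2, 1.5) in frame 2.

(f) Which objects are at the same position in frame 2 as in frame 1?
the green cross, the cyan cross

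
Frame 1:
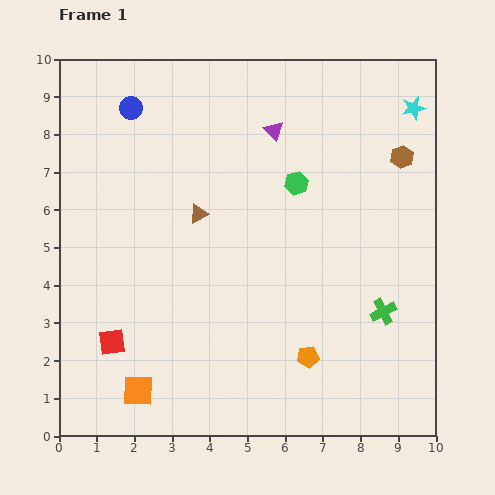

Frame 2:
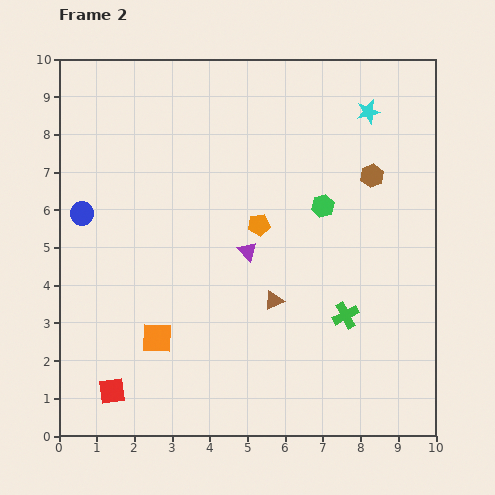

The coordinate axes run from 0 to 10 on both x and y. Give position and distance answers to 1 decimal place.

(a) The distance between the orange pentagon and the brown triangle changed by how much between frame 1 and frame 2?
-2.8

Distance in frame 1: 4.8. Distance in frame 2: 2.0.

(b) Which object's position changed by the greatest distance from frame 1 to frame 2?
the orange pentagon

(moved 3.7; next 3.3)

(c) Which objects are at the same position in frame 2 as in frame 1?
none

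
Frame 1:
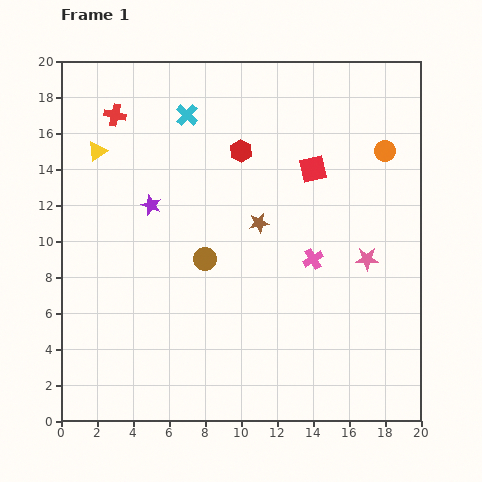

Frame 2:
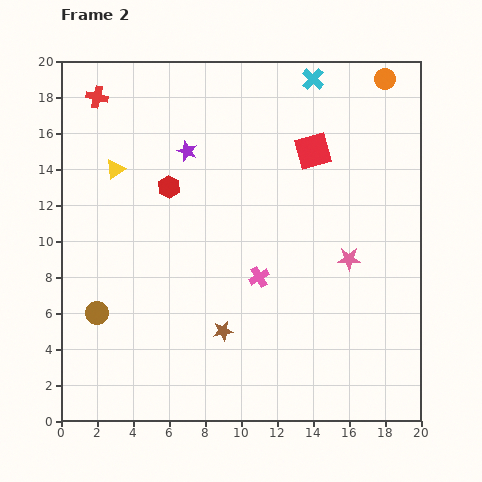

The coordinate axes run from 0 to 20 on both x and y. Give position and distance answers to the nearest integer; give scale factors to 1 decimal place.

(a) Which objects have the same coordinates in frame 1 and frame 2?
none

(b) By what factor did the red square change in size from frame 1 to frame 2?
1.3×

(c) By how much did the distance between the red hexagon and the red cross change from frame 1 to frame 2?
-1

Distance in frame 1: 7. Distance in frame 2: 6.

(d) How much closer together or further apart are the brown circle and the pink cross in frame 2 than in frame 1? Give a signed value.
+3

Distance in frame 1: 6. Distance in frame 2: 9.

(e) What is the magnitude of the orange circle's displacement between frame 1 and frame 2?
4

The orange circle moved from (18, 15) to (18, 19), a distance of √(0² + 4²) ≈ 4.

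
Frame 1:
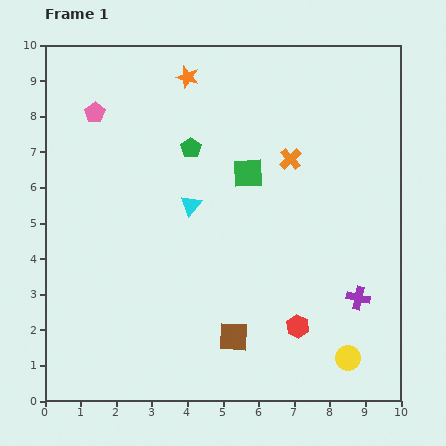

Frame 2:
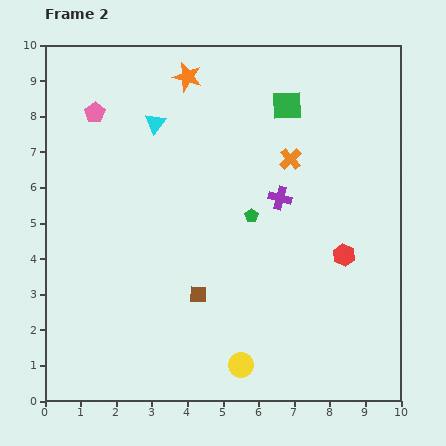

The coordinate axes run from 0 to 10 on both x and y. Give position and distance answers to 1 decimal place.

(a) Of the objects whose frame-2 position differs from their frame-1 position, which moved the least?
the brown square

(moved 1.6)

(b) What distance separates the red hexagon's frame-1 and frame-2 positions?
2.4

The red hexagon moved from (7.1, 2.1) to (8.4, 4.1), a distance of √(1.3² + 2.0²) ≈ 2.4.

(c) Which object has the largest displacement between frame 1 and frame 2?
the purple cross

(moved 3.6; next 3.0)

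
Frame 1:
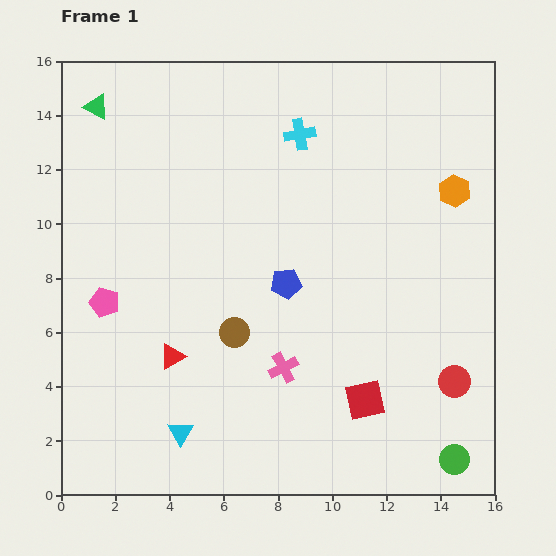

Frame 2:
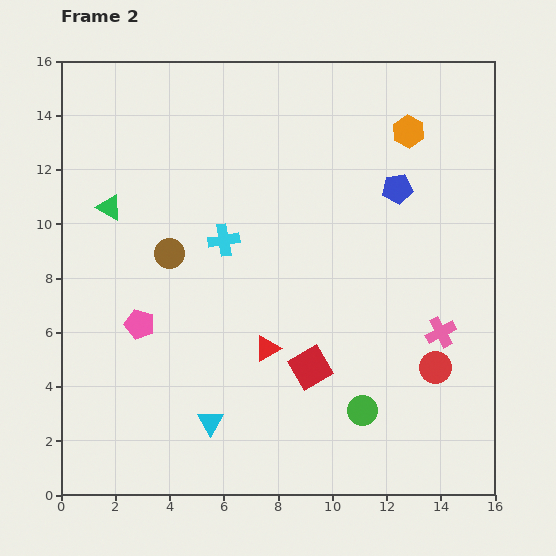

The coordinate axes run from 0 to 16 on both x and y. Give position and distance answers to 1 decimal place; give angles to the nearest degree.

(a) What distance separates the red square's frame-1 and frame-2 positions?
2.3

The red square moved from (11.2, 3.5) to (9.2, 4.7), a distance of √(2.0² + 1.2²) ≈ 2.3.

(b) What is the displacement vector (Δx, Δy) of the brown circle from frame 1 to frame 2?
(-2.4, 2.9)

The brown circle was at (6.4, 6.0) in frame 1 and (4.0, 8.9) in frame 2.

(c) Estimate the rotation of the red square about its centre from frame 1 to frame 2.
18° counter-clockwise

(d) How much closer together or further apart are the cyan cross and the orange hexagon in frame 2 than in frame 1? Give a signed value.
+1.8

Distance in frame 1: 6.1. Distance in frame 2: 7.9.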